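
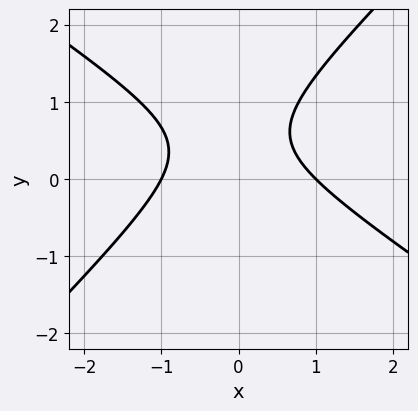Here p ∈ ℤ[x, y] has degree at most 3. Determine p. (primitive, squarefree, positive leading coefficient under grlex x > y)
1. Degree: no degree-1 curve has this shape, so deg p = 2.
2. From the visible intercepts: among the integer gridlines, it crosses the x-axis at x ∈ {-1, 1}; it misses every integer gridline on the y-axis.
3. These observations pin down the coefficients.

2*x^2 + x*y - 3*y^2 + 3*y - 2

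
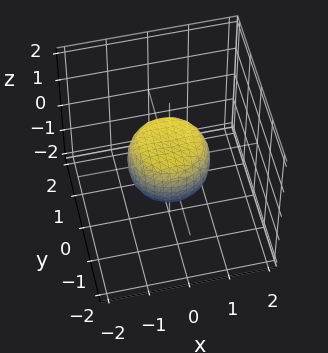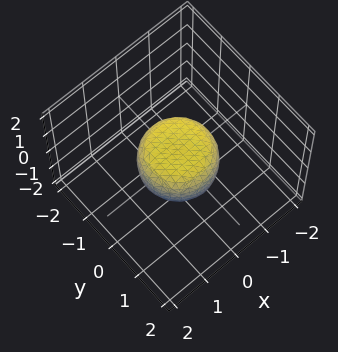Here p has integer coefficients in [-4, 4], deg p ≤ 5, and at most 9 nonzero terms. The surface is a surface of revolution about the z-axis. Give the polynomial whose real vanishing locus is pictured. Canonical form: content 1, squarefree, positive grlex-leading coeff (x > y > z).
First, deg p = 4. No degree-3 surface has this shape.
Then, symmetry: every cross-section ⟂ z is a circle, so x, y appear only via x² + y².
Next, observable constraints: a circular section at z = 0 has radius exactly 1; among the integer gridlines, it crosses the y-axis at y ∈ {-1, 1}.
Finally, matching integer coefficients to the picture gives p. Check: (-1, 0, 0) on the x-axis lies on the surface, and p(-1, 0, 0) = 0. ✓

2*x^4 + 4*x^2*y^2 + 2*y^4 - x^2 - y^2 + 2*z^2 - 1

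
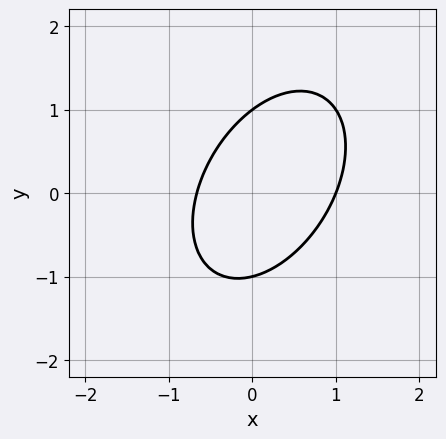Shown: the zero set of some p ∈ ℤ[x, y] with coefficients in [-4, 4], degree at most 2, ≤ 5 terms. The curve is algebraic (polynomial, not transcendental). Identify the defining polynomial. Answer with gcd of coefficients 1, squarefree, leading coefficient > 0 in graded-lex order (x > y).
First, degree: a generic line meets the curve in up to 2 points, so deg p = 2.
Then, against the integer gridlines: it crosses the x-axis at the gridline x = 1; among the integer gridlines, it crosses the y-axis at y ∈ {-1, 1}.
Finally, solving for integer coefficients yields p as stated.

3*x^2 - 2*x*y + 2*y^2 - x - 2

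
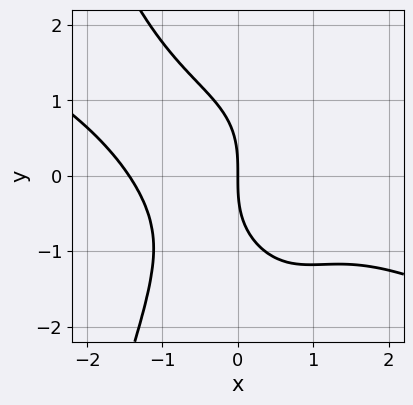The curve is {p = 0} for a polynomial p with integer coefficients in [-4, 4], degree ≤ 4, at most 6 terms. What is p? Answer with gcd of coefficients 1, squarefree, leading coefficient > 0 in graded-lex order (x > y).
x^4 + 2*x^3*y + y^3 + 3*x

First, degree: the shape is more complex than any degree-3 curve, so deg p = 4.
Then, checking where it meets the axes: one y-axis crossing is at y = 0; one x-axis crossing is at x = 0.
Finally, matching integer coefficients to the picture gives p.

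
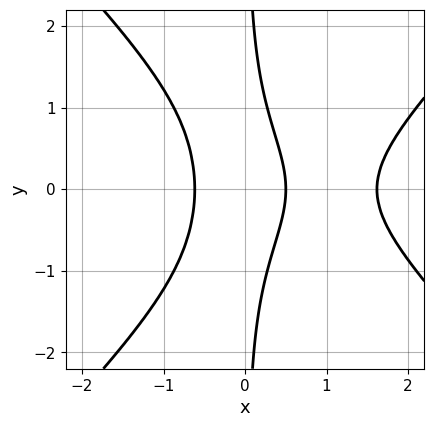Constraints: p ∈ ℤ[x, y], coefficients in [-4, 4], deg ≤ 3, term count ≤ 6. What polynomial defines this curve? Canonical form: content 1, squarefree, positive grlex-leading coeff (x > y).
2*x^3 - 2*x*y^2 - 3*x^2 - x + 1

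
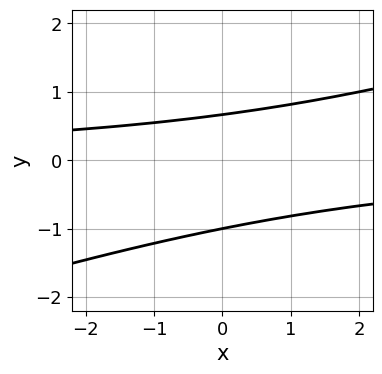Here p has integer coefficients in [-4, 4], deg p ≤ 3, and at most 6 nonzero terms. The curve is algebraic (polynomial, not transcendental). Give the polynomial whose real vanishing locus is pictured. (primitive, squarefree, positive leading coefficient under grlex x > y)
x*y - 3*y^2 - y + 2

The degree is 2 — no degree-1 curve has this shape.
Checking where it meets the axes: it misses every integer gridline on the x-axis; one y-axis crossing is at y = -1.
Assembling these constraints gives the stated polynomial.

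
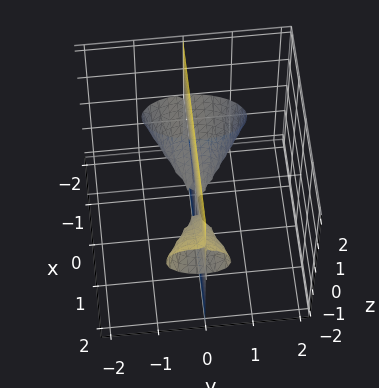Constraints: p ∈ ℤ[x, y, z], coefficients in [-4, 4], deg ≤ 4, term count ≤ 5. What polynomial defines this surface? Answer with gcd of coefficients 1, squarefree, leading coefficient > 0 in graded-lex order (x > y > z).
2*x*y*z - 2*y^3 - y^2*z - 3*y*z^2 - y*z

deg p = 3. No degree-2 surface has this shape.
Against the integer gridlines: it crosses the y-axis at the gridline y = 0; the visible x-axis segment lies entirely on the surface; every point of the z-axis in the box is on the surface.
Assembling these constraints gives the stated polynomial.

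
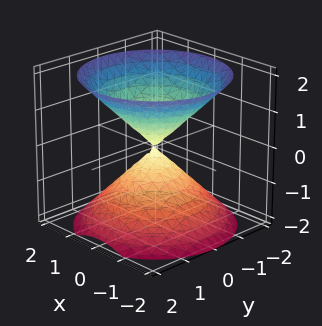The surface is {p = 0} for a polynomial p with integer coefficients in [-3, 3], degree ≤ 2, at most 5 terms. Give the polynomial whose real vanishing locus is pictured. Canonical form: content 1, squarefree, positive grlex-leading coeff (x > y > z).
1. The picture has 2 separate pieces. They look like related sheets of one shape, so recover p as a whole.
2. The degree is 2 — two nappes meeting at a single point; a quadric.
3. Symmetries: the z ↦ −z reflection is a symmetry, so z appears only in even powers; the z-axis is an axis of rotation, so x and y enter only as x² + y².
4. From the visible intercepts: a circular section at z = -1 has radius exactly 1; it meets the x-axis at x = 0 (among the integer gridlines); it meets the z-axis at z = 0 (among the integer gridlines); it crosses the y-axis at the gridline y = 0.
5. These observations pin down the coefficients.

x^2 + y^2 - z^2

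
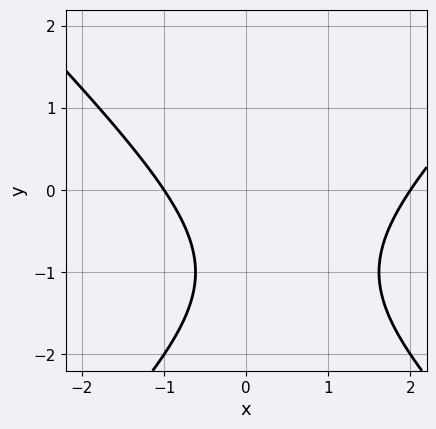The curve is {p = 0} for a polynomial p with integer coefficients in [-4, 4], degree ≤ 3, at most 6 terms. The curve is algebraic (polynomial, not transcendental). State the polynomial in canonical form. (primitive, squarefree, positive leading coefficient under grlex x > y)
(a) deg p = 2. The shape is more complex than any degree-1 curve.
(b) Against the integer gridlines: the x-axis gridline crossings are at x ∈ {-1, 2}; no y-intercept at any integer in the box.
(c) Solving for integer coefficients yields p as stated.

x^2 - y^2 - x - 2*y - 2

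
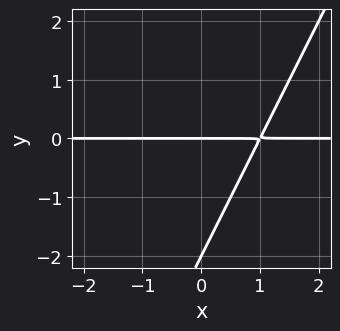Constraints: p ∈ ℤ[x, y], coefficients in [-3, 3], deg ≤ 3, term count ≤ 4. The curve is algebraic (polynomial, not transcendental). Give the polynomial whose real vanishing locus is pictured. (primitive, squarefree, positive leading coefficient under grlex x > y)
First, deg p = 2.
Then, against the integer gridlines: the visible x-axis segment lies entirely on the curve; among the integer gridlines, it crosses the y-axis at y ∈ {-2, 0}.
Finally, solving for integer coefficients yields p as stated.

2*x*y - y^2 - 2*y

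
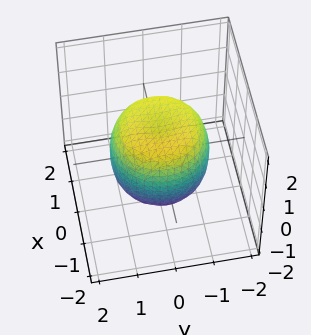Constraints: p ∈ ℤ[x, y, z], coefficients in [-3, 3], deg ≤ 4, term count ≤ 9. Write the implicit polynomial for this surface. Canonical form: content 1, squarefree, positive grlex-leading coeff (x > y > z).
First, deg p = 4.
Next, symmetries: rotational symmetry about the z-axis ⇒ p depends on x, y only through x² + y².
Then, against the integer gridlines: a circular section at z = 0 has radius between 1 and 2; the z-axis gridline crossings are at z ∈ {-1, 1}.
Finally, putting this together gives p.

x^4 + 2*x^2*y^2 + y^4 - x^2 - y^2 + z^2 - 1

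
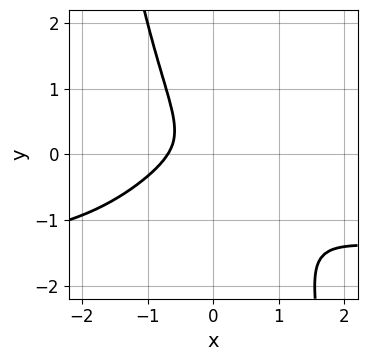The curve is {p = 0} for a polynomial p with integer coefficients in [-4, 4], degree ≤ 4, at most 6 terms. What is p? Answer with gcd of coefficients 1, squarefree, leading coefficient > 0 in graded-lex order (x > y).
2*x^3*y + 3*x^3 + 3*x*y + 3*y^2 + 1

deg p = 4.
From the visible intercepts: no y-intercept at any integer in the box.
Fitting integer coefficients to these (and the overall shape) gives p.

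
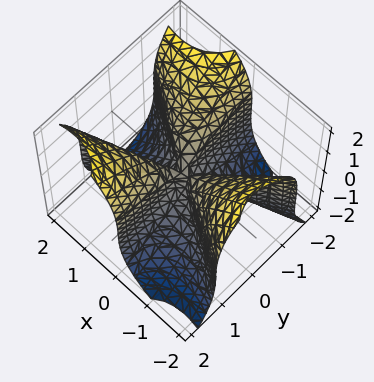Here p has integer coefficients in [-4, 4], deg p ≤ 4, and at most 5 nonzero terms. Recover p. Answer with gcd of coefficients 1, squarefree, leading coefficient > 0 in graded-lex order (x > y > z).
x^3 - 3*x*y^2 + z^3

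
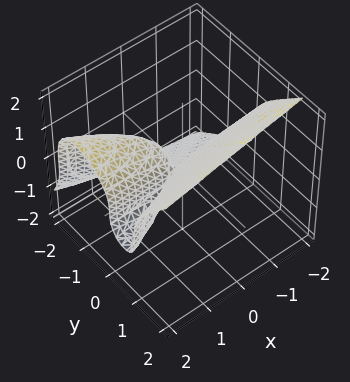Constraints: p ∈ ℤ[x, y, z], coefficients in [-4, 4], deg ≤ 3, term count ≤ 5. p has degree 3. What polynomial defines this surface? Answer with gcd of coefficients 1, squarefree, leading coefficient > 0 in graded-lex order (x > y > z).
deg p = 3. The shape is more complex than any degree-2 surface.
From the visible intercepts: the visible x-axis segment lies entirely on the surface; it crosses the y-axis at the gridline y = 0.
Putting this together gives p.

3*y^3 - 3*z^3 - 3*x*y + 3*y^2 + y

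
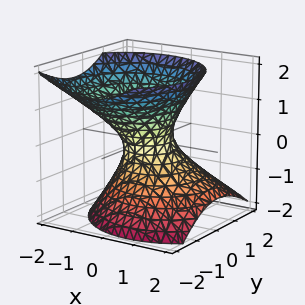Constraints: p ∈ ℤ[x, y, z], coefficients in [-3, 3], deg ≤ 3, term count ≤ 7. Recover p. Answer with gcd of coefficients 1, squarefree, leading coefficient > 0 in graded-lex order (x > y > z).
(a) Degree: no degree-1 surface has this shape, so deg p = 2.
(b) From the axis intercepts and sections: the surface avoids every integer z-axis point in the box.
(c) Fitting integer coefficients to these (and the overall shape) gives p.

2*x^2 + x*z + 2*y^2 + y*z - 2*z^2 - 1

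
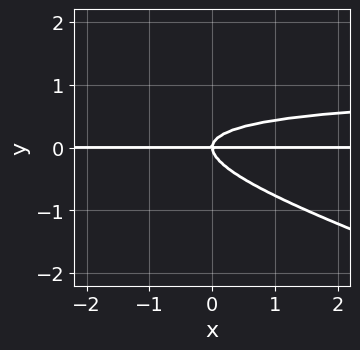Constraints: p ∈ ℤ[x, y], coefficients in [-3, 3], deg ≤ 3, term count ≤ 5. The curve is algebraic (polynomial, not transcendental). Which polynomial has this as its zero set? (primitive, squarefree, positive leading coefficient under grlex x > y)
First, the degree is 3 — the shape is more complex than any degree-2 curve.
Next, from the visible intercepts: the visible x-axis segment lies entirely on the curve; it meets the y-axis at y = 0 (among the integer gridlines).
Finally, fitting integer coefficients to these (and the overall shape) gives p.

x*y^2 + 3*y^3 - x*y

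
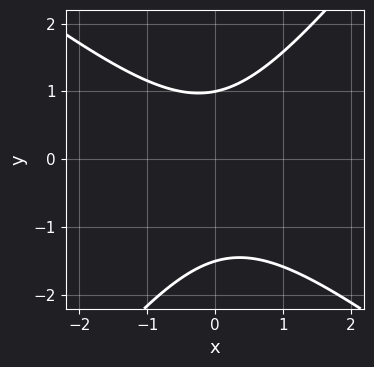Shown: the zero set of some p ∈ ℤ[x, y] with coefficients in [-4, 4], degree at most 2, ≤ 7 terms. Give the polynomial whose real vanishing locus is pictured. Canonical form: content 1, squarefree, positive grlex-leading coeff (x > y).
2*x^2 + x*y - 2*y^2 - y + 3

First, deg p = 2.
Next, observable constraints: the curve avoids every integer x-axis point in the box; it meets the y-axis at y = 1 (among the integer gridlines).
Finally, matching integer coefficients to the picture gives p.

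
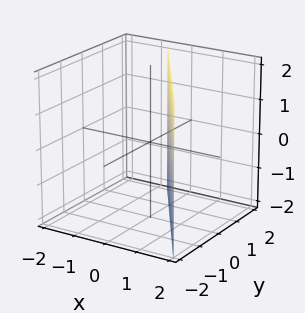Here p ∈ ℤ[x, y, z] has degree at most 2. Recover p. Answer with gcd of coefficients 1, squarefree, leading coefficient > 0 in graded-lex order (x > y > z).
1. deg p = 1.
2. Reading off the gridlines: it crosses the y-axis at the gridline y = 1; it misses every integer gridline on the z-axis.
3. Assembling these constraints gives the stated polynomial.

3*x + 2*y - 2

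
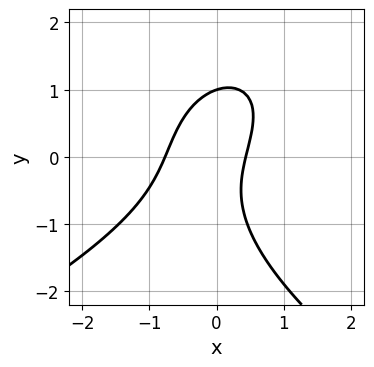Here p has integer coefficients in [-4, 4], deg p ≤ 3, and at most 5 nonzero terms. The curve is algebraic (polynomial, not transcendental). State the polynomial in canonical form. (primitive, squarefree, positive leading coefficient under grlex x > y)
y^3 + 3*x^2 - 2*x*y + x - 1

First, degree: the shape is more complex than any degree-2 curve, so deg p = 3.
Next, from the visible intercepts: one y-axis crossing is at y = 1.
Finally, matching integer coefficients to the picture gives p.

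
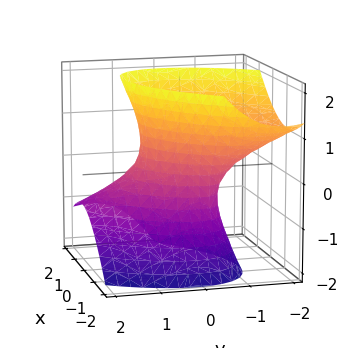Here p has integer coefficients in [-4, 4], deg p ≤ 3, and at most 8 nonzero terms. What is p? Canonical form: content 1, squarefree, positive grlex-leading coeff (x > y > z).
(a) deg p = 2. The shape is more complex than any degree-1 surface.
(b) From the axis intercepts and sections: no z-intercept at any integer in the box.
(c) These observations pin down the coefficients.

3*x^2 - 3*x*y + 3*y^2 + 3*y*z - 2*z^2 - 2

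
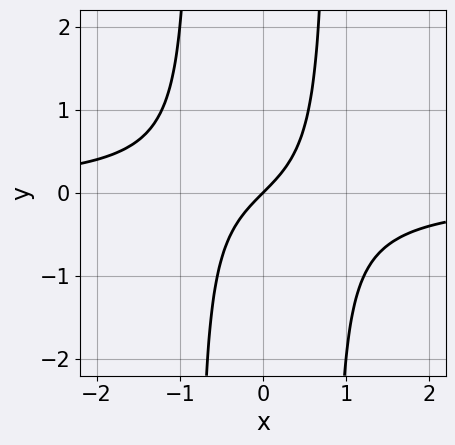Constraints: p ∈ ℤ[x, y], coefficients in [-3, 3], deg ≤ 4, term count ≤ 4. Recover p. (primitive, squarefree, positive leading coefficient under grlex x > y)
3*x^2*y + 2*x - 2*y

Degree: the shape is more complex than any degree-2 curve, so deg p = 3.
Observable constraints: one y-axis crossing is at y = 0; it crosses the x-axis at the gridline x = 0.
Matching integer coefficients to the picture gives p.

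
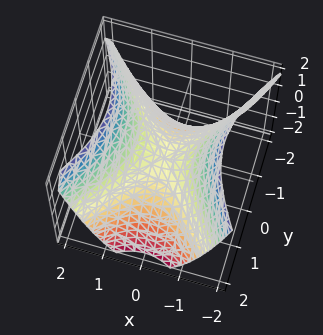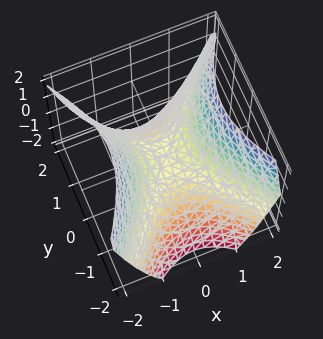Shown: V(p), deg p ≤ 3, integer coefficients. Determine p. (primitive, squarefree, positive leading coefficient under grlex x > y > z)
(a) Degree: a saddle surface; a quadric, so deg p = 2.
(b) Symmetries: mirror symmetry x ↦ −x ⇒ only even powers of x; it's symmetric under y → −y, forcing even powers of y.
(c) Against the integer gridlines: it meets the y-axis at y = 0 (among the integer gridlines); one x-axis crossing is at x = 0; it meets the z-axis at z = 0 (among the integer gridlines).
(d) Matching integer coefficients to the picture gives p.

3*x^2 - 2*y^2 - 3*z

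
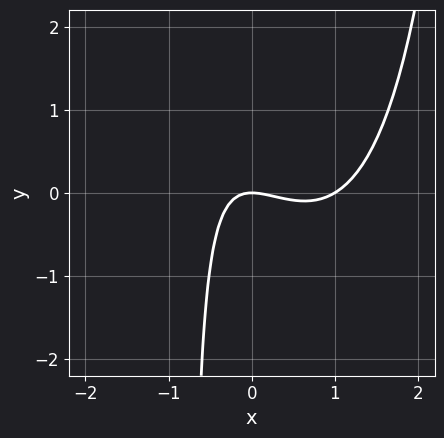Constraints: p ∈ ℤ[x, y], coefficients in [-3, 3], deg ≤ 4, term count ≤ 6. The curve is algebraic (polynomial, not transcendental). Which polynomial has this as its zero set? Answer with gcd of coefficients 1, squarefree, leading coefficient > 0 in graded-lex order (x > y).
(a) Degree: no degree-2 curve has this shape, so deg p = 3.
(b) Observable constraints: it meets the y-axis at y = 0 (among the integer gridlines); among the integer gridlines, it crosses the x-axis at x ∈ {0, 1}.
(c) Solving for integer coefficients yields p as stated.

3*x^3 + x^2*y - 3*x^2 - 3*x*y - 3*y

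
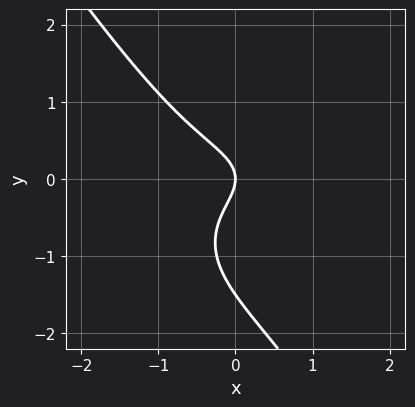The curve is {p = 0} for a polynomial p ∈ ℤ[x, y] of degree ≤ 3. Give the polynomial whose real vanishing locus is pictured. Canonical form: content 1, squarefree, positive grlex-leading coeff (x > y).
2*x^3 + 2*x*y^2 + 2*y^3 + 3*y^2 + 2*x

(a) The degree is 3 — the shape is more complex than any degree-2 curve.
(b) Reading off the gridlines: it meets the x-axis at x = 0 (among the integer gridlines); one y-axis crossing is at y = 0.
(c) Matching integer coefficients to the picture gives p.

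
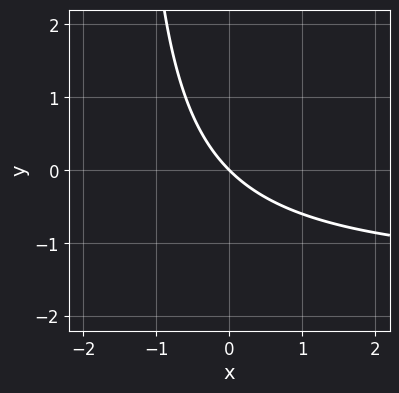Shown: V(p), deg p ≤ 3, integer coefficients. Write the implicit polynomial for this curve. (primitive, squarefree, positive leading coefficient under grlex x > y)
2*x*y + 3*x + 3*y

(a) Degree: no degree-1 curve has this shape, so deg p = 2.
(b) Observable constraints: it crosses the x-axis at the gridline x = 0; it crosses the y-axis at the gridline y = 0.
(c) Together with the visible shape, these determine p as stated.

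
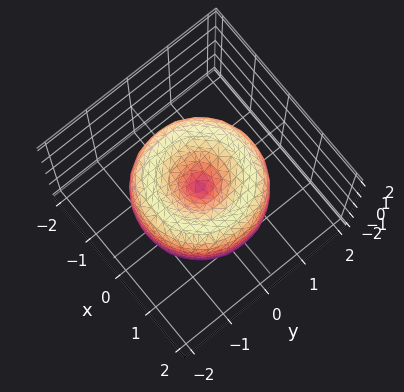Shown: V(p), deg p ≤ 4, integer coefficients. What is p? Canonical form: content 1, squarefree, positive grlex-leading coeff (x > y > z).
1. deg p = 4. No degree-3 surface has this shape.
2. By symmetry, every cross-section ⟂ z is a circle, so x, y appear only via x² + y².
3. Observable constraints: it crosses the z-axis at the gridline z = 0; a circular section at z = 0 has radius between 1 and 2; it meets the x-axis at x = 0 (among the integer gridlines).
4. Together with the visible shape, these determine p as stated.

x^4 + 2*x^2*y^2 + y^4 - 2*x^2 - 2*y^2 + z^2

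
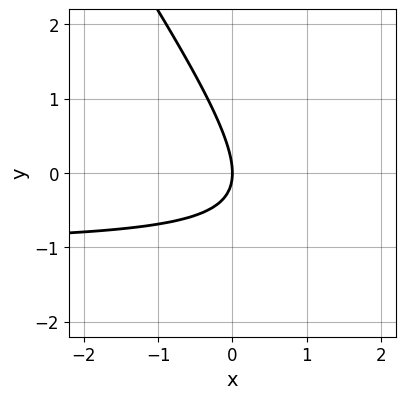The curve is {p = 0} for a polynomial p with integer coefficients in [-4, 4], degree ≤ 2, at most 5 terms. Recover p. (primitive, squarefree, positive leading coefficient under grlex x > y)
3*x*y + 2*y^2 + 3*x

deg p = 2. The shape is more complex than any degree-1 curve.
Reading off the gridlines: one x-axis crossing is at x = 0; one y-axis crossing is at y = 0.
These observations pin down the coefficients.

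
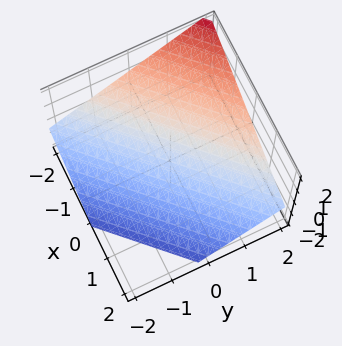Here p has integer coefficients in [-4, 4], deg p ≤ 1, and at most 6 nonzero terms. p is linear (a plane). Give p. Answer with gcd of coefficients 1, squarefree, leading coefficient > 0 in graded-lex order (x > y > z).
2*x - 2*y + 3*z + 2

First, degree: the surface is flat (a plane), so deg p = 1.
Next, from the axis intercepts and sections: it meets the x-axis at x = -1 (among the integer gridlines); it crosses the y-axis at the gridline y = 1.
Finally, together with the visible shape, these determine p as stated.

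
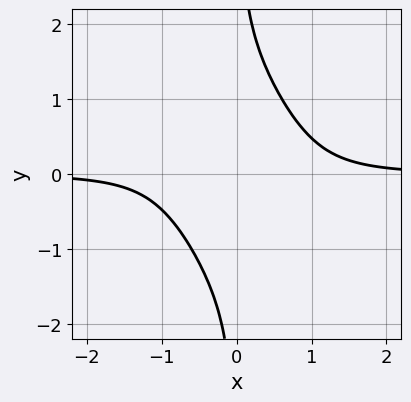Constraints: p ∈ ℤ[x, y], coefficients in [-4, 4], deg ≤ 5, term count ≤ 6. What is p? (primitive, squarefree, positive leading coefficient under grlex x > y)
3*x^3*y + 2*x^2*y^2 + x*y^3 - 2

1. Degree: a generic line meets the curve in up to 4 points, so deg p = 4.
2. Against the integer gridlines: the curve avoids every integer y-axis point in the box; the curve avoids every integer x-axis point in the box.
3. Fitting integer coefficients to these (and the overall shape) gives p.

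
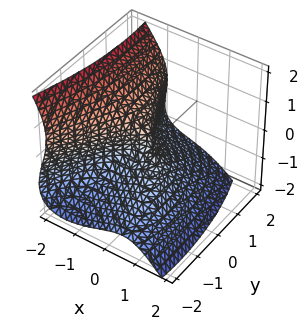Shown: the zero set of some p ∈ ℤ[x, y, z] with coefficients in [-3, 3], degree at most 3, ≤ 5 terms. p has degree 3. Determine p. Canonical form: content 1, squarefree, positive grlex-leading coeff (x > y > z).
3*x^3 - 2*x^2*z + 3*z^3 + 3*x*y + 2*y^2

First, deg p = 3. No degree-2 surface has this shape.
Next, observable constraints: one x-axis crossing is at x = 0; it crosses the z-axis at the gridline z = 0; one y-axis crossing is at y = 0.
Finally, the integer polynomial consistent with all of this is the stated p.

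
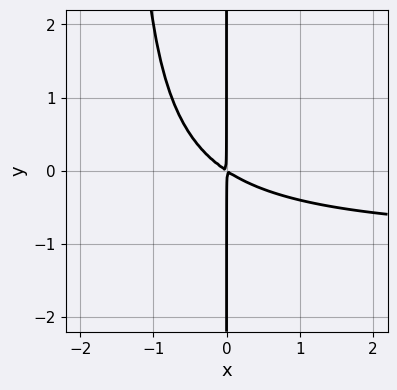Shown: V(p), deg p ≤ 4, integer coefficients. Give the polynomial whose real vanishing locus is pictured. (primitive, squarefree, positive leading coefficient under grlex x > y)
(a) The degree is 3 — the shape is more complex than any degree-2 curve.
(b) Observable constraints: every point of the y-axis in the box is on the curve.
(c) Fitting integer coefficients to these (and the overall shape) gives p.

2*x^2*y + 2*x^2 + 3*x*y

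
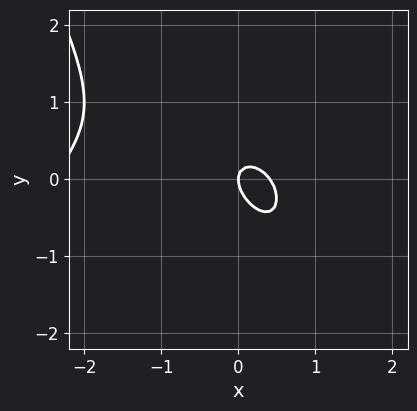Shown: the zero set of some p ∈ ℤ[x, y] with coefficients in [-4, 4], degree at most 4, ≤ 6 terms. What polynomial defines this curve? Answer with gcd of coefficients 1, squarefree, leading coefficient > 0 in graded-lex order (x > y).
x^3 + 2*x^2 + 2*x*y + 2*y^2 - x

1. Degree: the shape is more complex than any degree-2 curve, so deg p = 3.
2. Observable constraints: one y-axis crossing is at y = 0; it crosses the x-axis at the gridline x = 0.
3. Fitting integer coefficients to these (and the overall shape) gives p.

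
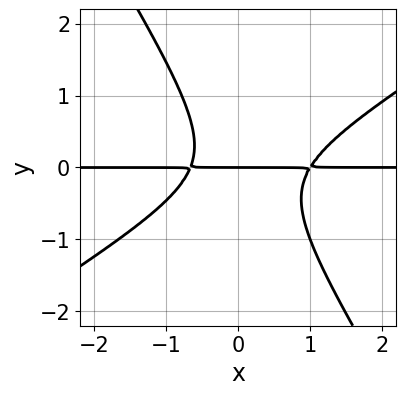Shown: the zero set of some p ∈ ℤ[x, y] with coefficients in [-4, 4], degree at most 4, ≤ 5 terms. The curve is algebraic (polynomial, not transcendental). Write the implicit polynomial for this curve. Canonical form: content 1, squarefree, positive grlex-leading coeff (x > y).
First, deg p = 3.
Then, from the visible intercepts: one y-axis crossing is at y = 0; every point of the x-axis in the box is on the curve.
Finally, the integer polynomial consistent with all of this is the stated p.

3*x^2*y - 3*x*y^2 - 3*y^3 - x*y - 2*y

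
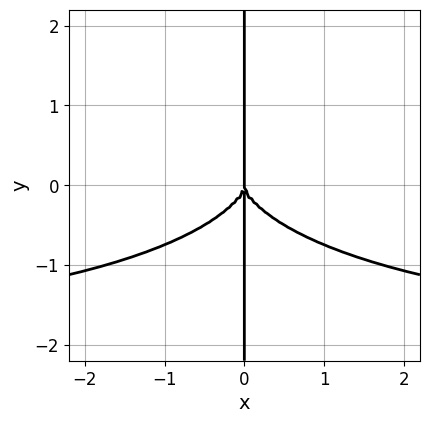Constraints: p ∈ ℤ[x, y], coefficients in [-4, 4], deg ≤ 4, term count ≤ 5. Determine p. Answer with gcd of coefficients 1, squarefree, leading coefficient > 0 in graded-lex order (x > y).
(a) deg p = 4. No degree-3 curve has this shape.
(b) Against the integer gridlines: the visible y-axis segment lies entirely on the curve; it crosses the x-axis at the gridline x = 0.
(c) Putting this together gives p.

x^3*y + 3*x*y^3 + 2*x^3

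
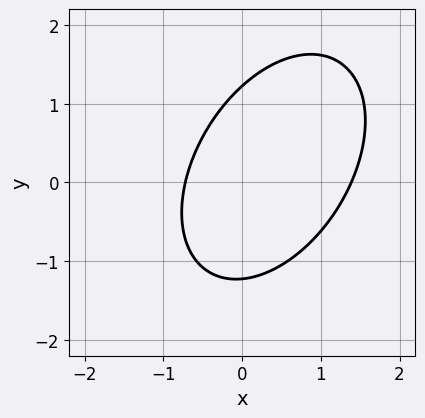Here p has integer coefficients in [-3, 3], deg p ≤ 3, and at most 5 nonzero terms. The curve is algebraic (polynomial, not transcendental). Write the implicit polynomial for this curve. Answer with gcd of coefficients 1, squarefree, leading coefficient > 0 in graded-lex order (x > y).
3*x^2 - 2*x*y + 2*y^2 - 2*x - 3

(a) The degree is 2 — the shape is more complex than any degree-1 curve.
(b) Solving for integer coefficients yields p as stated.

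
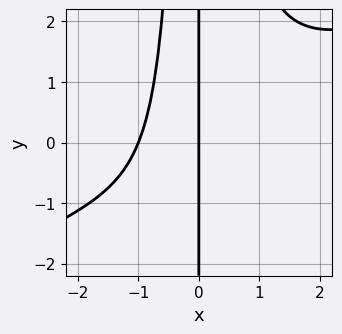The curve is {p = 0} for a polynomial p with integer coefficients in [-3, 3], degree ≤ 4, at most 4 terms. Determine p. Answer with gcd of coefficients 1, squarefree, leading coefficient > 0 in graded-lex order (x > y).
x^4 - 2*x^3*y + 2*x^2 + 3*x

The degree is 4 — the shape is more complex than any degree-3 curve.
Checking where it meets the axes: among the integer gridlines, it crosses the x-axis at x ∈ {-1, 0}; every point of the y-axis in the box is on the curve.
The integer polynomial consistent with all of this is the stated p.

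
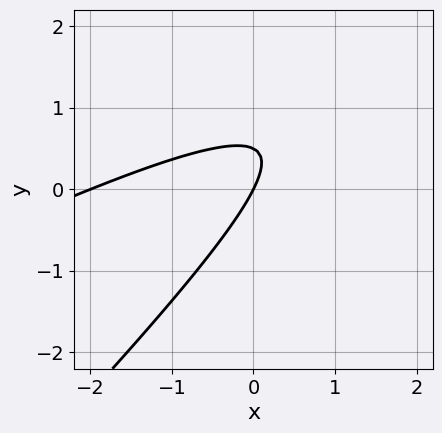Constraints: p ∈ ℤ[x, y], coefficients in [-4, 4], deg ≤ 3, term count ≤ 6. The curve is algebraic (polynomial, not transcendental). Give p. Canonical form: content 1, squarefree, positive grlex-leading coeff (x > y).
x^2 - 3*x*y + 2*y^2 + 2*x - y

First, degree: the shape is more complex than any degree-1 curve, so deg p = 2.
Next, from the axis intercepts and sections: it meets the y-axis at y = 0 (among the integer gridlines); the x-axis gridline crossings are at x ∈ {-2, 0}.
Finally, solving for integer coefficients yields p as stated.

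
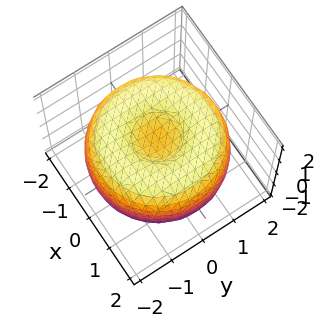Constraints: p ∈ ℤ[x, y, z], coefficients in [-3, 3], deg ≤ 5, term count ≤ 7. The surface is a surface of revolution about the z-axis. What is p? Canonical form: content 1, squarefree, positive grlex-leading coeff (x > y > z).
x^4 + 2*x^2*y^2 + y^4 - 3*x^2 - 3*y^2 + 3*z^2 - 2

1. The degree is 4 — the shape is more complex than any degree-3 surface.
2. By symmetry, every cross-section ⟂ z is a circle, so x, y appear only via x² + y².
3. Checking where it meets the axes: a circular section at z = 1 has radius between 0 and 1.
4. Together with the visible shape, these determine p as stated.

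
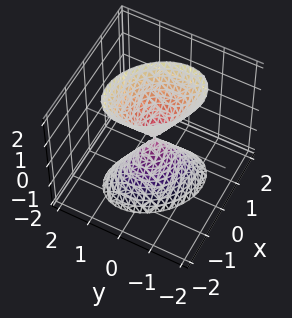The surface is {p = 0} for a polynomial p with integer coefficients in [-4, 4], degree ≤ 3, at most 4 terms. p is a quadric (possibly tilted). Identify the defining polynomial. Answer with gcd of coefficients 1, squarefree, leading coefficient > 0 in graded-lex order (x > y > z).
1. I count 2 distinct pieces.
2. The degree is 2 — no degree-1 surface has this shape.
3. Reading off the gridlines: it crosses the y-axis at the gridline y = 0; it crosses the x-axis at the gridline x = 0; it crosses the z-axis at the gridline z = 0.
4. Matching integer coefficients to the picture gives p.

3*x^2 + 2*x*y + 3*y^2 - z^2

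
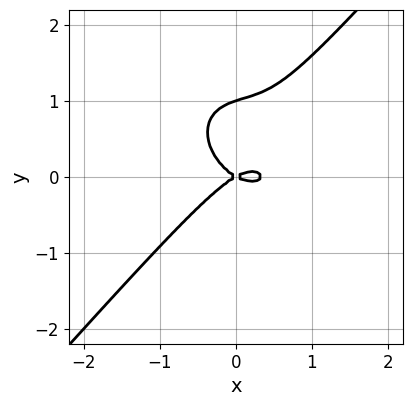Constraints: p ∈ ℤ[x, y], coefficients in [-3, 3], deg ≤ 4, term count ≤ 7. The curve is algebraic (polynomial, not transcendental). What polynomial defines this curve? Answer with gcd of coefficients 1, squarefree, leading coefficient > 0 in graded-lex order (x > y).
3*x^3 + x*y^2 - 3*y^3 - x^2 + 3*y^2

First, deg p = 3.
Then, reading off the gridlines: among the integer gridlines, it crosses the y-axis at y ∈ {0, 1}; it crosses the x-axis at the gridline x = 0.
Finally, together with the visible shape, these determine p as stated.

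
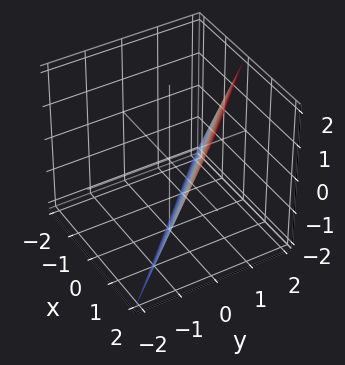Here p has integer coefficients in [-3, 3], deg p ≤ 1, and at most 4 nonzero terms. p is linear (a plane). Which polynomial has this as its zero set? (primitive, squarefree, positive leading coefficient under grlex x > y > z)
2*x + 2*y - z - 2

(a) The degree is 1 — every cross-section is a straight line — this is a plane.
(b) Reading off the gridlines: it meets the x-axis at x = 1 (among the integer gridlines); one z-axis crossing is at z = -2; it meets the y-axis at y = 1 (among the integer gridlines).
(c) Assembling these constraints gives the stated polynomial.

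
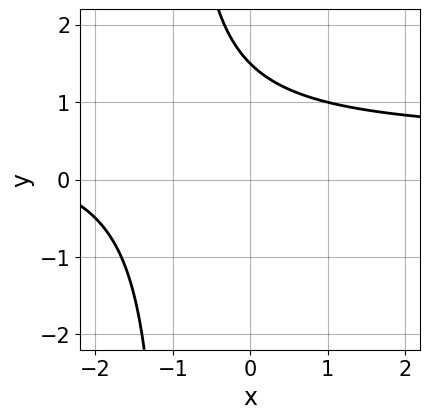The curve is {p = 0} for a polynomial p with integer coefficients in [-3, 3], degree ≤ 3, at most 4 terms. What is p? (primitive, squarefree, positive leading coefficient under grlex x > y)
First, degree: a generic line meets the curve in up to 2 points, so deg p = 2.
Then, observable constraints: no x-intercept at any integer in the box.
Finally, putting this together gives p.

2*x*y - x + 2*y - 3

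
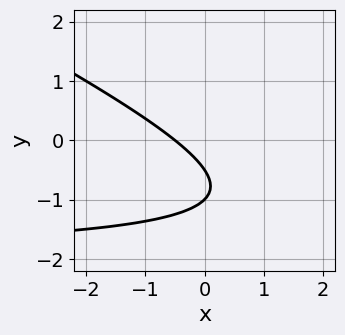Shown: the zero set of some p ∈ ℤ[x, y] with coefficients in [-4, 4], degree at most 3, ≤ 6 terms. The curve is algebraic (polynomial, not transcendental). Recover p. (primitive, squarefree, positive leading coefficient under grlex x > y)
1. deg p = 2. The shape is more complex than any degree-1 curve.
2. Against the integer gridlines: it crosses the y-axis at the gridline y = -1.
3. Together with the visible shape, these determine p as stated.

x*y + 2*y^2 + 2*x + 3*y + 1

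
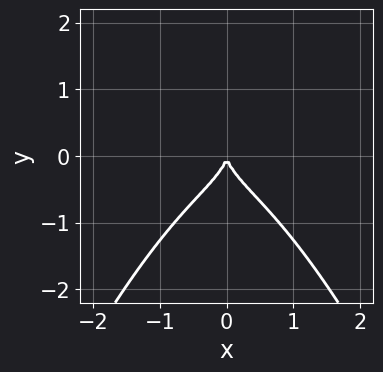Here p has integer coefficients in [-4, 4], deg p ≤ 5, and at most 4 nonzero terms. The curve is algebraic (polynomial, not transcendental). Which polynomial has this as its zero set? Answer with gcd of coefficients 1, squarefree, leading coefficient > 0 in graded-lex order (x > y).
x^4 + y^3 + x^2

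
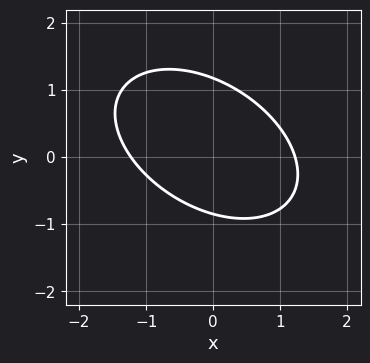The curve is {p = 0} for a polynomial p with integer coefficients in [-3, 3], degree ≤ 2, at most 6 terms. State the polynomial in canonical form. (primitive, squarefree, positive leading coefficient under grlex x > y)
2*x^2 + 2*x*y + 3*y^2 - y - 3

Degree: no degree-1 curve has this shape, so deg p = 2.
Putting this together gives p.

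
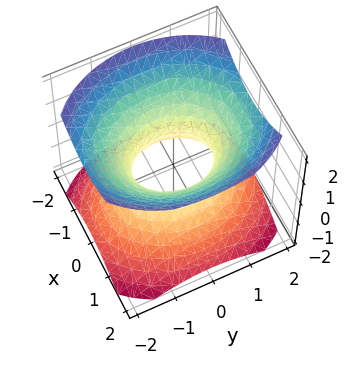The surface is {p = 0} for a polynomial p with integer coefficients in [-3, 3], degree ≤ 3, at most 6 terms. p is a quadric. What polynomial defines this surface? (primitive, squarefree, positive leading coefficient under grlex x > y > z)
3*x^2 + 2*y^2 - 3*z^2 - 2

1. deg p = 2.
2. Symmetries: the x ↦ −x reflection is a symmetry, so x appears only in even powers; it's symmetric under z → −z, forcing even powers of z; the y ↦ −y reflection is a symmetry, so y appears only in even powers.
3. From the visible intercepts: it misses every integer gridline on the z-axis; among the integer gridlines, it crosses the y-axis at y ∈ {-1, 1}.
4. These observations pin down the coefficients.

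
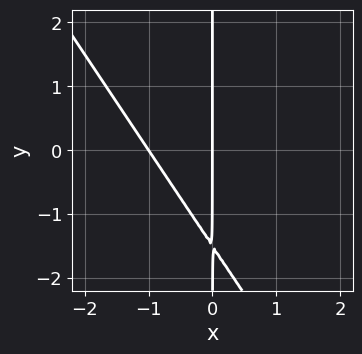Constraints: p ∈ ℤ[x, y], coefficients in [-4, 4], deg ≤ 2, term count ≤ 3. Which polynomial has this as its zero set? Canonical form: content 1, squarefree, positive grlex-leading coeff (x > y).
The degree is 2 — the shape is more complex than any degree-1 curve.
From the visible intercepts: the x-axis gridline crossings are at x ∈ {-1, 0}; the visible y-axis segment lies entirely on the curve.
Matching integer coefficients to the picture gives p.

3*x^2 + 2*x*y + 3*x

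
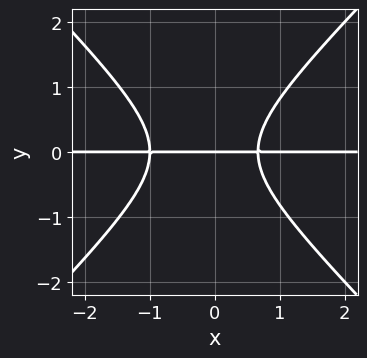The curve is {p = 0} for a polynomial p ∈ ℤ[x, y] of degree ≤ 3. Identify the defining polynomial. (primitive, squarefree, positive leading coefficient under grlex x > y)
(a) deg p = 3.
(b) Checking where it meets the axes: one y-axis crossing is at y = 0; the visible x-axis segment lies entirely on the curve.
(c) Solving for integer coefficients yields p as stated.

3*x^2*y - 3*y^3 + x*y - 2*y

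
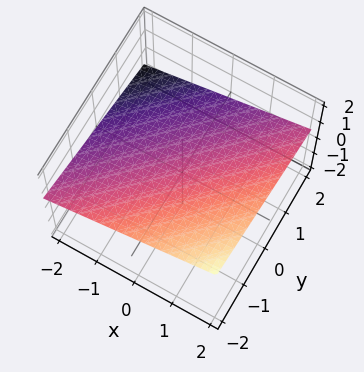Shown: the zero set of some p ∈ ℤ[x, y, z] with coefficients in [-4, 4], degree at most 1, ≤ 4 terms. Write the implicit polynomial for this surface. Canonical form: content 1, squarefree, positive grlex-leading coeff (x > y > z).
x - y - 3*z + 2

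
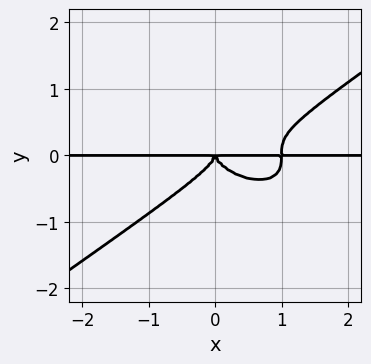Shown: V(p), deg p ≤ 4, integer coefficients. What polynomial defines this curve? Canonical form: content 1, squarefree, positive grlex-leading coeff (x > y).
x^3*y - 3*y^4 - x^2*y

1. deg p = 4. No degree-3 curve has this shape.
2. Checking where it meets the axes: the visible x-axis segment lies entirely on the curve.
3. These observations pin down the coefficients.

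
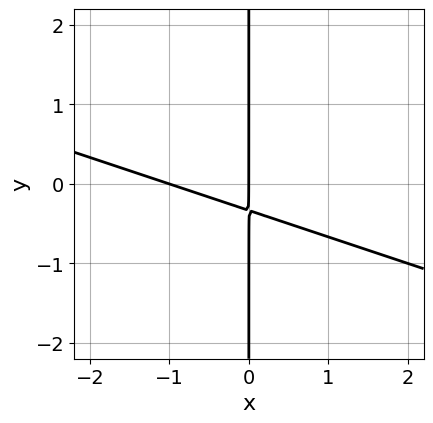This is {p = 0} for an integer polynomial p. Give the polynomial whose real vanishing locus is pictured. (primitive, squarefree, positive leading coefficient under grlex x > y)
First, deg p = 2. A generic line meets the curve in up to 2 points.
Then, against the integer gridlines: every point of the y-axis in the box is on the curve; among the integer gridlines, it crosses the x-axis at x ∈ {-1, 0}.
Finally, the integer polynomial consistent with all of this is the stated p.

x^2 + 3*x*y + x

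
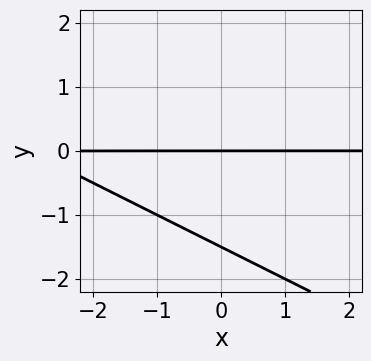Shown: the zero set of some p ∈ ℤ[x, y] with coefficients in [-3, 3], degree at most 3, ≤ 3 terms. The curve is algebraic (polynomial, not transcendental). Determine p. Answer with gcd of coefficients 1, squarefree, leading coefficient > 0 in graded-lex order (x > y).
(a) The degree is 2 — the shape is more complex than any degree-1 curve.
(b) Reading off the gridlines: one y-axis crossing is at y = 0; every point of the x-axis in the box is on the curve.
(c) Assembling these constraints gives the stated polynomial.

x*y + 2*y^2 + 3*y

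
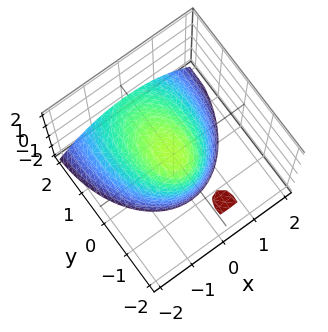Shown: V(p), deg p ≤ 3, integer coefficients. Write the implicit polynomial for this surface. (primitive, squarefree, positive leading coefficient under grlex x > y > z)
1. The degree is 2 — a generic line meets the surface in up to 2 points.
2. Observable constraints: it crosses the z-axis at the gridline z = 0; it meets the x-axis at x = 0 (among the integer gridlines); it meets the y-axis at y = 0 (among the integer gridlines).
3. Matching integer coefficients to the picture gives p.

2*x^2 + y^2 + 2*y*z + 2*z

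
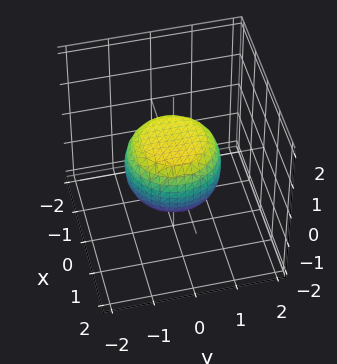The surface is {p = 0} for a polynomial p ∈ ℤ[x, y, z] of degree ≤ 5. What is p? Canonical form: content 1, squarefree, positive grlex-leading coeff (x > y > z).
1. The degree is 4 — the shape is more complex than any degree-3 surface.
2. Symmetries: rotational symmetry about the z-axis ⇒ p depends on x, y only through x² + y².
3. From the visible intercepts: a circular section at z = 0 has radius between 1 and 2.
4. These observations pin down the coefficients.

2*x^4 + 4*x^2*y^2 + 2*y^4 - x^2 - y^2 + 3*z^2 - 2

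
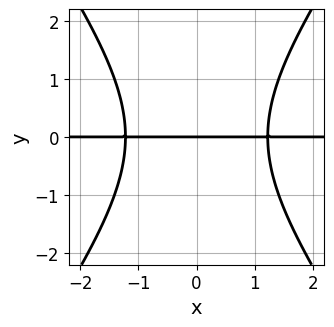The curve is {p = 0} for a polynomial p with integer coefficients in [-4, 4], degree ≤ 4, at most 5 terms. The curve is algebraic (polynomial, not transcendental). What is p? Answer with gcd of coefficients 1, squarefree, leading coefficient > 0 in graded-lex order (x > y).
First, the degree is 3 — no degree-2 curve has this shape.
Next, symmetries: it's symmetric under x → −x, forcing even powers of x.
Next, observable constraints: it meets the y-axis at y = 0 (among the integer gridlines); every point of the x-axis in the box is on the curve.
Finally, the integer polynomial consistent with all of this is the stated p.

2*x^2*y - y^3 - 3*y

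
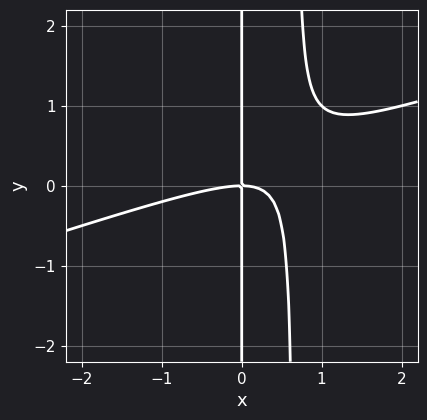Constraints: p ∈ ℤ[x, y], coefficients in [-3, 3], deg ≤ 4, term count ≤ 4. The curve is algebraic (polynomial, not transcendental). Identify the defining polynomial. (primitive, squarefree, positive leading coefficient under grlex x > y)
x^3 - 3*x^2*y + 2*x*y

(a) deg p = 3.
(b) Reading off the gridlines: it meets the x-axis at x = 0 (among the integer gridlines); every point of the y-axis in the box is on the curve.
(c) These observations pin down the coefficients.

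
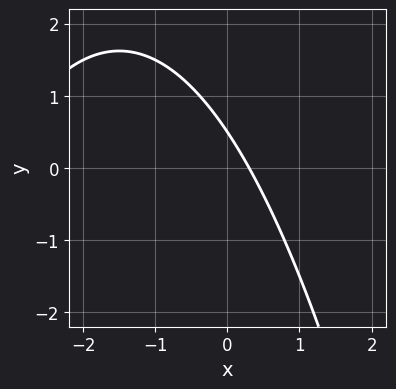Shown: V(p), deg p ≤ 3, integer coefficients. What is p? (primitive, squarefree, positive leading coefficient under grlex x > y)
x^2 + 3*x + 2*y - 1

The degree is 2 — a generic line meets the curve in up to 2 points.
Solving for integer coefficients yields p as stated.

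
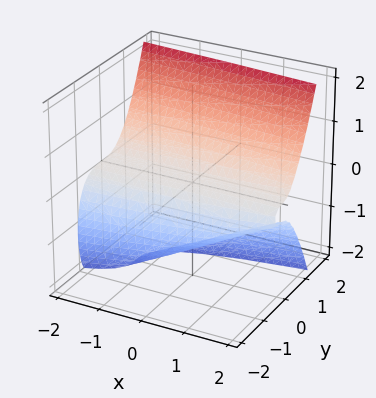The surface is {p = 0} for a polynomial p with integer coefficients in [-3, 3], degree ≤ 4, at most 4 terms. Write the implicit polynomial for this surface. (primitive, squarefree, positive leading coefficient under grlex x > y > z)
3*y^3 + x*z - 2*z^2 - 3*z

(a) The degree is 3 — the shape is more complex than any degree-2 surface.
(b) Observable constraints: it crosses the y-axis at the gridline y = 0; it crosses the z-axis at the gridline z = 0.
(c) Together with the visible shape, these determine p as stated.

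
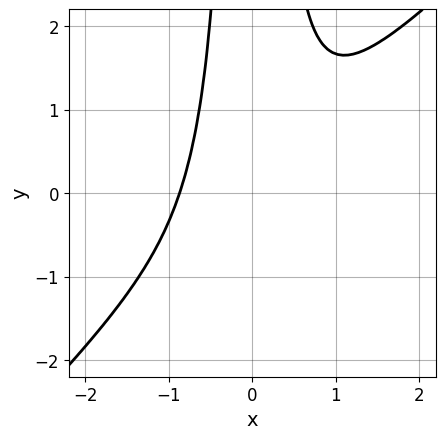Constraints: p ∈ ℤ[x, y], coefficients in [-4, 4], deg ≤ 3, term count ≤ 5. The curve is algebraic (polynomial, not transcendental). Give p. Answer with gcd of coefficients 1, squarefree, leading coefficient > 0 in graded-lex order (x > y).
First, deg p = 3. A generic line meets the curve in up to 3 points.
Then, reading off the gridlines: it misses every integer gridline on the y-axis.
Finally, matching integer coefficients to the picture gives p.

3*x^3 - 3*x^2*y + 2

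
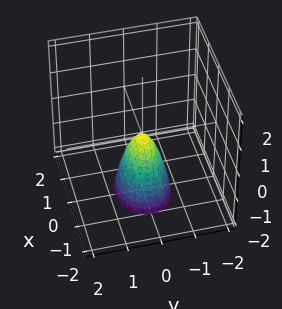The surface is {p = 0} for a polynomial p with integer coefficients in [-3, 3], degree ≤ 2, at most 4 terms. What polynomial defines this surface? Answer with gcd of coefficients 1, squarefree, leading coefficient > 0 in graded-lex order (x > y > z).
2*x^2 + 3*y^2 + z

(a) deg p = 2. A single bowl opening along one axis; a quadric.
(b) Symmetries: mirror symmetry x ↦ −x ⇒ only even powers of x; mirror symmetry y ↦ −y ⇒ only even powers of y.
(c) Against the integer gridlines: it meets the x-axis at x = 0 (among the integer gridlines); it meets the z-axis at z = 0 (among the integer gridlines).
(d) Fitting integer coefficients to these (and the overall shape) gives p.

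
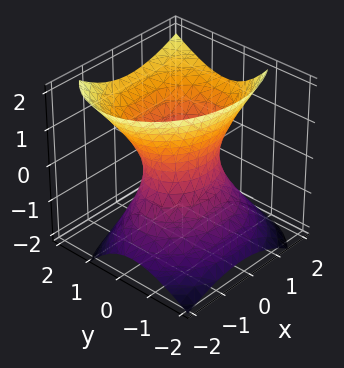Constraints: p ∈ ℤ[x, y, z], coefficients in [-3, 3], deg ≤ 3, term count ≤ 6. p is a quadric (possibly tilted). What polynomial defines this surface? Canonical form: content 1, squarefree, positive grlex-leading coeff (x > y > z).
1. deg p = 2. No degree-1 surface has this shape.
2. Against the integer gridlines: the x-axis gridline crossings are at x ∈ {-1, 1}; the surface avoids every integer z-axis point in the box.
3. Together with the visible shape, these determine p as stated.

2*x^2 - x*z + 3*y^2 - 2*y*z - 2*z^2 - 2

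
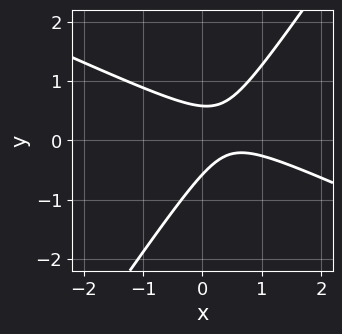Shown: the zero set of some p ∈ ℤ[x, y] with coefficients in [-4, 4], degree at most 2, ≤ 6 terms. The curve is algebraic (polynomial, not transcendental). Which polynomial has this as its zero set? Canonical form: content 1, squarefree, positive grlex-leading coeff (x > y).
2*x^2 + 3*x*y - 3*y^2 - 2*x + 1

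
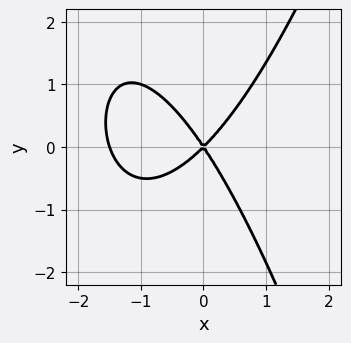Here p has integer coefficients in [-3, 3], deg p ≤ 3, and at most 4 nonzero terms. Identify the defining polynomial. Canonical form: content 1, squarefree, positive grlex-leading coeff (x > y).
2*x^3 + 3*x^2 - x*y - 2*y^2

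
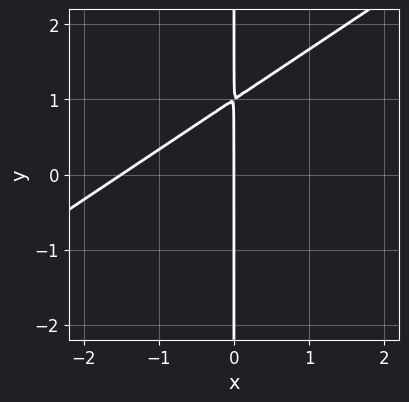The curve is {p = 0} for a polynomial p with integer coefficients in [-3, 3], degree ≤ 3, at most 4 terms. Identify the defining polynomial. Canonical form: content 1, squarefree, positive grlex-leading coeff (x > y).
2*x^2 - 3*x*y + 3*x

(a) deg p = 2.
(b) From the axis intercepts and sections: the visible y-axis segment lies entirely on the curve; it meets the x-axis at x = 0 (among the integer gridlines).
(c) These observations pin down the coefficients.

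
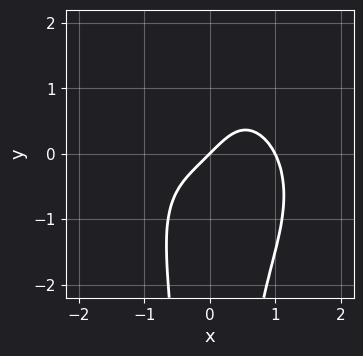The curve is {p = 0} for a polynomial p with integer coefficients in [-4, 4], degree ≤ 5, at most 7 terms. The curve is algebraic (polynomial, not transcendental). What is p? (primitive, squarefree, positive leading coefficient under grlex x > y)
deg p = 4. A generic line meets the curve in up to 4 points.
From the axis intercepts and sections: it crosses the y-axis at the gridline y = 0; the x-axis gridline crossings are at x ∈ {0, 1}.
Putting this together gives p.

2*x^4 + 2*x^2*y^2 + x^2*y - 2*x + 2*y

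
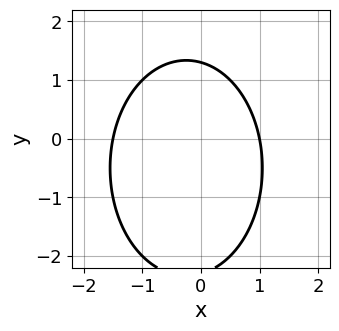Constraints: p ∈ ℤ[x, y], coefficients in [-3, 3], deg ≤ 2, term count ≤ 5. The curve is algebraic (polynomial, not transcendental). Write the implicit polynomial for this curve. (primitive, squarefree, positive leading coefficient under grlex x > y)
2*x^2 + y^2 + x + y - 3

1. deg p = 2. The shape is more complex than any degree-1 curve.
2. Observable constraints: it meets the x-axis at x = 1 (among the integer gridlines).
3. Matching integer coefficients to the picture gives p.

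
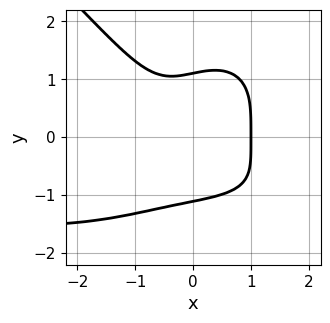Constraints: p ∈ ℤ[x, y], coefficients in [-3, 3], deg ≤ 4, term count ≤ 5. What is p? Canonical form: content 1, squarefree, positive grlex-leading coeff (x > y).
2*x^3*y + 2*y^4 + 3*x^3 - 2*x*y - 3

deg p = 4. The shape is more complex than any degree-3 curve.
Reading off the gridlines: one x-axis crossing is at x = 1.
These observations pin down the coefficients.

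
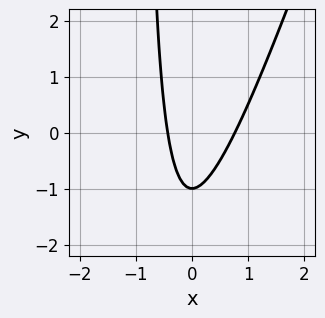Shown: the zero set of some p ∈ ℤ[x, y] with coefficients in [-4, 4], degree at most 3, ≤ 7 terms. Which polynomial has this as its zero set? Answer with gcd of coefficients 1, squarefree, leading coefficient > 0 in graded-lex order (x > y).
3*x^2 - x*y - x - y - 1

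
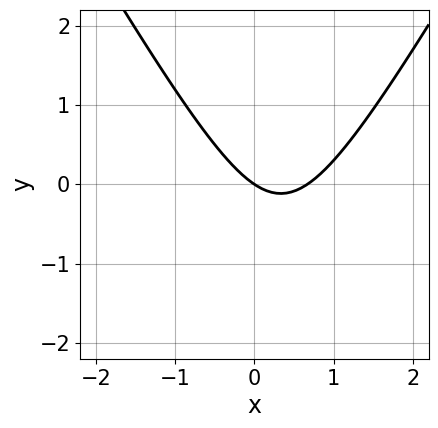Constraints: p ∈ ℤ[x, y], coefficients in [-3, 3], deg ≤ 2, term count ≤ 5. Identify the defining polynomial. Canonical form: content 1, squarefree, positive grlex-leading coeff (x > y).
3*x^2 - y^2 - 2*x - 3*y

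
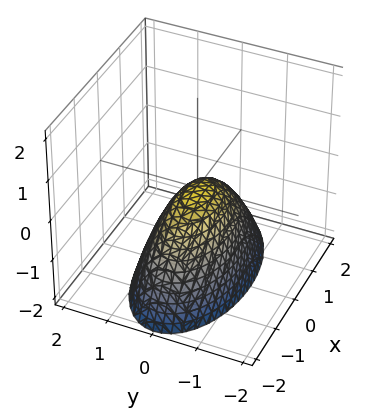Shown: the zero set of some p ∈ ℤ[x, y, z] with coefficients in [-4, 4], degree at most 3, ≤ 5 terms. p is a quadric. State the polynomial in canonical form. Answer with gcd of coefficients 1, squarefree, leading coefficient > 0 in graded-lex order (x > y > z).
x^2 + 3*y^2 + 2*z

(a) Degree: a single bowl opening along one axis; a quadric, so deg p = 2.
(b) Symmetries: it's symmetric under x → −x, forcing even powers of x; the y ↦ −y reflection is a symmetry, so y appears only in even powers.
(c) Checking where it meets the axes: one y-axis crossing is at y = 0; it meets the x-axis at x = 0 (among the integer gridlines); it meets the z-axis at z = 0 (among the integer gridlines).
(d) Assembling these constraints gives the stated polynomial.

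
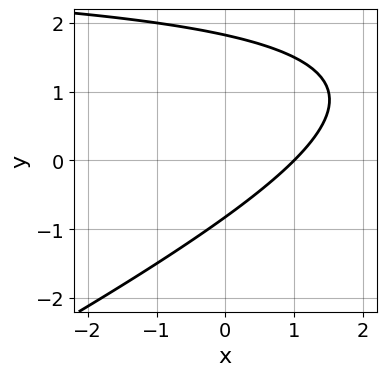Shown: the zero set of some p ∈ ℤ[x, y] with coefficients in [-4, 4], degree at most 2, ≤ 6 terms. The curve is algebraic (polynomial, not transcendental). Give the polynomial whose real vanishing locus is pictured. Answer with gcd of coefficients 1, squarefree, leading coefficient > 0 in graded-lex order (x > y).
x*y - 2*y^2 - 3*x + 2*y + 3

Degree: the shape is more complex than any degree-1 curve, so deg p = 2.
Observable constraints: it meets the x-axis at x = 1 (among the integer gridlines).
Solving for integer coefficients yields p as stated.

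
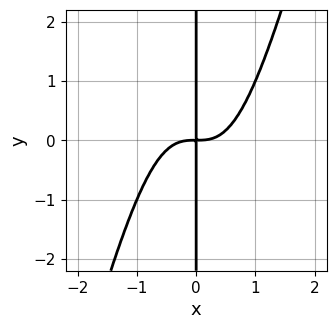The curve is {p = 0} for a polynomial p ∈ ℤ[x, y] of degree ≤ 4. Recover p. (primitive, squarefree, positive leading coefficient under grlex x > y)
(a) The degree is 4 — a generic line meets the curve in up to 4 points.
(b) Checking where it meets the axes: every point of the y-axis in the box is on the curve.
(c) The integer polynomial consistent with all of this is the stated p.

3*x^4 - x^3*y - 2*x*y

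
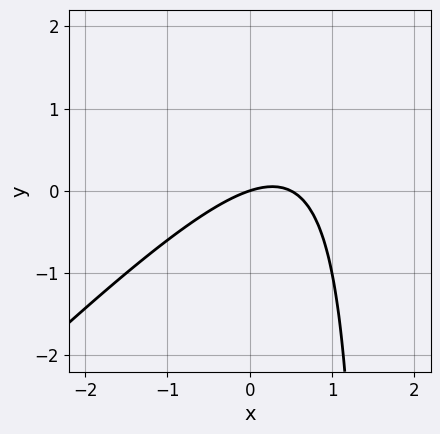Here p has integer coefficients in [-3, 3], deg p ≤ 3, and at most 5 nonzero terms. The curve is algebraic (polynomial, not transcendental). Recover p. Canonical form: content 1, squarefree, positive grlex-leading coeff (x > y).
2*x^2 - 2*x*y - x + 3*y

The degree is 2 — no degree-1 curve has this shape.
Against the integer gridlines: one y-axis crossing is at y = 0; it crosses the x-axis at the gridline x = 0.
Solving for integer coefficients yields p as stated.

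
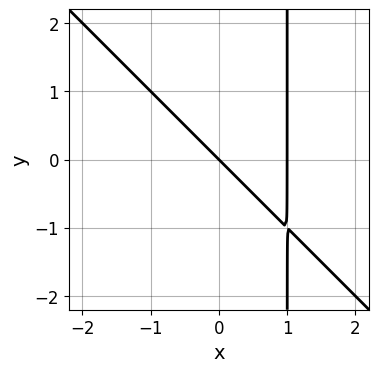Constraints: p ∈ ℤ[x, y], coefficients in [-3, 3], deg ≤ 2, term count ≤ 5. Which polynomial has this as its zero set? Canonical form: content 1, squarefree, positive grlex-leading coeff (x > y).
(a) The degree is 2 — a generic line meets the curve in up to 2 points.
(b) Checking where it meets the axes: among the integer gridlines, it crosses the x-axis at x ∈ {0, 1}; it meets the y-axis at y = 0 (among the integer gridlines).
(c) Assembling these constraints gives the stated polynomial.

x^2 + x*y - x - y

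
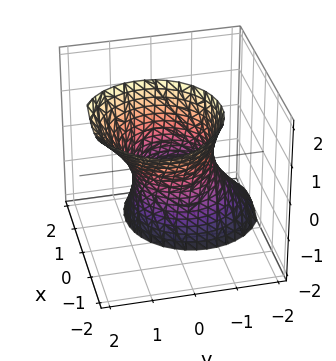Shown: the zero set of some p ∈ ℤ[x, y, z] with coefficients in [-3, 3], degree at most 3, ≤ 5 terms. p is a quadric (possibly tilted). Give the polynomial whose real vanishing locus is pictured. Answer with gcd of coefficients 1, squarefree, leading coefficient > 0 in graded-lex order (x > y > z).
3*x^2 + 3*x*z + 3*y^2 - 2*y*z - 3

First, the degree is 2 — the shape is more complex than any degree-1 surface.
Then, reading off the gridlines: among the integer gridlines, it crosses the y-axis at y ∈ {-1, 1}; it misses every integer gridline on the z-axis; the x-axis gridline crossings are at x ∈ {-1, 1}.
Finally, the integer polynomial consistent with all of this is the stated p.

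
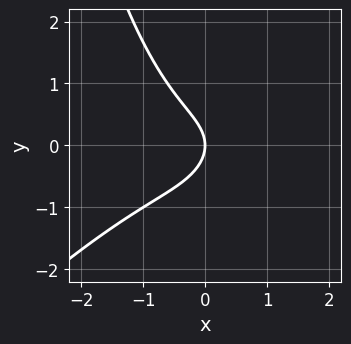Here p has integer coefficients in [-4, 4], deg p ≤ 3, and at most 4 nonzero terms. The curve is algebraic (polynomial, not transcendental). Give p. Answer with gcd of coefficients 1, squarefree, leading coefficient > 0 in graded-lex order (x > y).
First, the degree is 3 — the shape is more complex than any degree-2 curve.
Next, from the visible intercepts: it meets the y-axis at y = 0 (among the integer gridlines); it crosses the x-axis at the gridline x = 0.
Finally, together with the visible shape, these determine p as stated.

2*x^3 - 2*x^2*y + 3*y^2 + 3*x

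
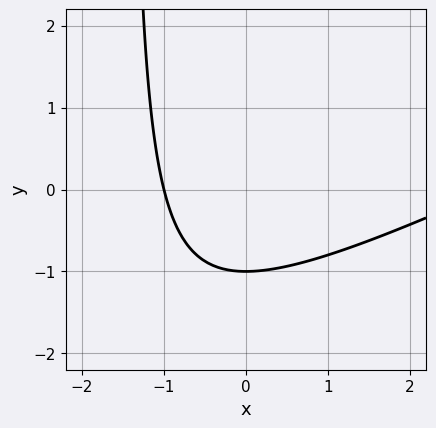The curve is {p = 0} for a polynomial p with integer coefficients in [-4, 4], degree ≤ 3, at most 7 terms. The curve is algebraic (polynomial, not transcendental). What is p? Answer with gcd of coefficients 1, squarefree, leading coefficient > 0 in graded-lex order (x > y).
x^2 - 2*x*y - 2*x - 3*y - 3

The degree is 2 — a generic line meets the curve in up to 2 points.
Observable constraints: it meets the x-axis at x = -1 (among the integer gridlines); it crosses the y-axis at the gridline y = -1.
Matching integer coefficients to the picture gives p.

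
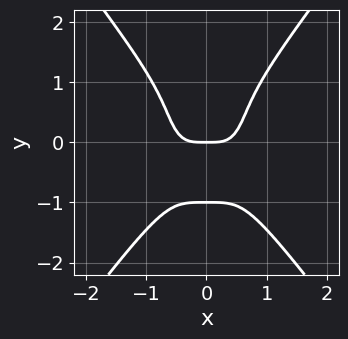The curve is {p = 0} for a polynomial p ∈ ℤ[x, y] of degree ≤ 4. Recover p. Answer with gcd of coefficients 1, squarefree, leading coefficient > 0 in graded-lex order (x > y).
The degree is 4 — no degree-3 curve has this shape.
Symmetries: the x ↦ −x reflection is a symmetry, so x appears only in even powers.
Observable constraints: one x-axis crossing is at x = 0; among the integer gridlines, it crosses the y-axis at y ∈ {-1, 0}.
Putting this together gives p.

3*x^4 - y^4 - y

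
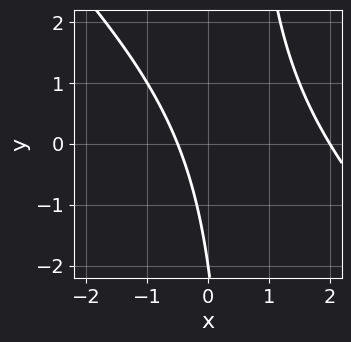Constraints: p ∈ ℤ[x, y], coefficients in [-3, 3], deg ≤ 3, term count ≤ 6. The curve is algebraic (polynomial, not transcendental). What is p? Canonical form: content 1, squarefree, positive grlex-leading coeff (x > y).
First, degree: no degree-1 curve has this shape, so deg p = 2.
Then, from the visible intercepts: one x-axis crossing is at x = 2; it meets the y-axis at y = -2 (among the integer gridlines).
Finally, matching integer coefficients to the picture gives p.

2*x^2 + 2*x*y - 3*x - y - 2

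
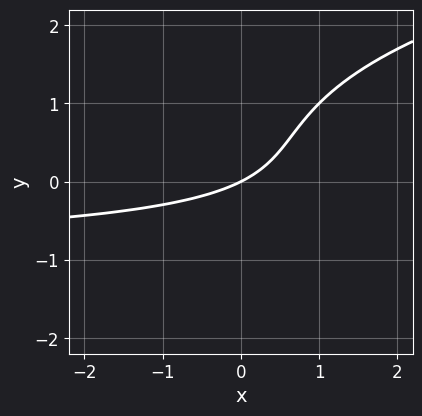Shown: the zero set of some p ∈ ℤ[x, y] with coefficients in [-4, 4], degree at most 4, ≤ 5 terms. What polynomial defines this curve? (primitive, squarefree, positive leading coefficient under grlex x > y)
(a) The degree is 3 — no degree-2 curve has this shape.
(b) Observable constraints: it crosses the x-axis at the gridline x = 0; it meets the y-axis at y = 0 (among the integer gridlines).
(c) These observations pin down the coefficients.

y^3 - x*y - y^2 - x + 2*y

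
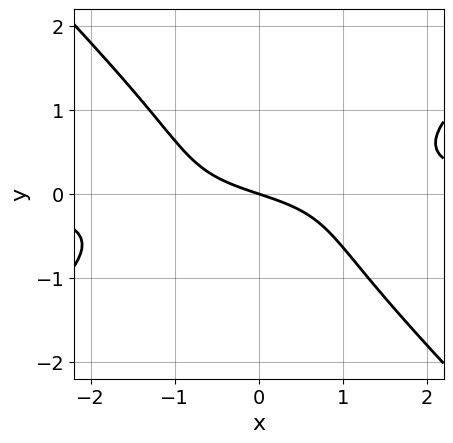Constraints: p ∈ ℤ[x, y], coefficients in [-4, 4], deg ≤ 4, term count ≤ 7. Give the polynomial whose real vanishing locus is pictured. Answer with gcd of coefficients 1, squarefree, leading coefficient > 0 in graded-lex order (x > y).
2*x^2*y - x*y^2 - 3*y^3 - x - 3*y

(a) The degree is 3 — a generic line meets the curve in up to 3 points.
(b) Observable constraints: it meets the y-axis at y = 0 (among the integer gridlines); one x-axis crossing is at x = 0.
(c) Putting this together gives p.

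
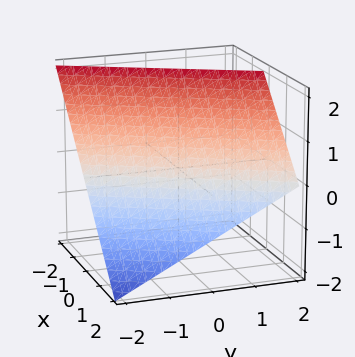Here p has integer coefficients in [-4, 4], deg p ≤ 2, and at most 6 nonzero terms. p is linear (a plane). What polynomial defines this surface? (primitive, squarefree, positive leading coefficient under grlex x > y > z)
(a) The degree is 1 — every cross-section is a straight line — this is a plane.
(b) From the visible intercepts: it meets the y-axis at y = -2 (among the integer gridlines); one z-axis crossing is at z = 1; it crosses the x-axis at the gridline x = 1.
(c) The integer polynomial consistent with all of this is the stated p.

2*x - y + 2*z - 2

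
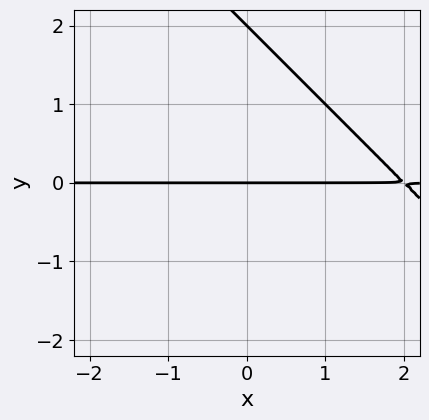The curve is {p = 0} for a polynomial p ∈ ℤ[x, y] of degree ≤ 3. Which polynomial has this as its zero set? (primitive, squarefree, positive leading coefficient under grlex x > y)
x*y + y^2 - 2*y

Degree: the shape is more complex than any degree-1 curve, so deg p = 2.
Checking where it meets the axes: the visible x-axis segment lies entirely on the curve; among the integer gridlines, it crosses the y-axis at y ∈ {0, 2}.
Putting this together gives p.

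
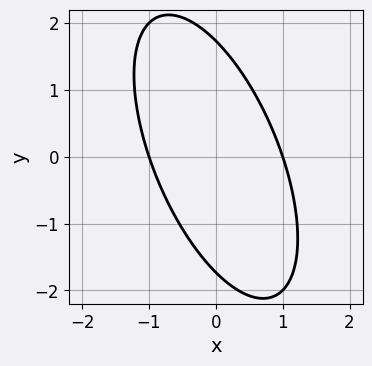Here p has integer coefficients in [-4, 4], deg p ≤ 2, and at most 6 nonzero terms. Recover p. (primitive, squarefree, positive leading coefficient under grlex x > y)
deg p = 2.
From the axis intercepts and sections: the x-axis gridline crossings are at x ∈ {-1, 1}.
Matching integer coefficients to the picture gives p.

3*x^2 + 2*x*y + y^2 - 3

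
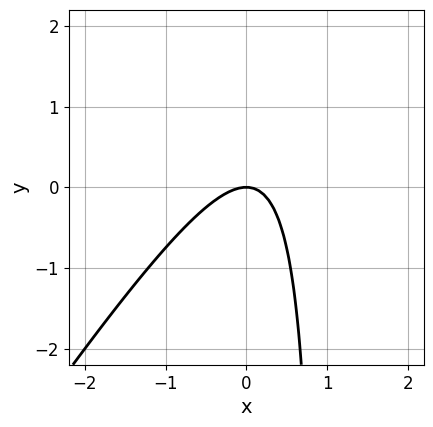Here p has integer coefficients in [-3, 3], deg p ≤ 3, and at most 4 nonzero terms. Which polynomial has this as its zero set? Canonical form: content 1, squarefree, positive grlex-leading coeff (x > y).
3*x^2 - 2*x*y + 2*y

First, deg p = 2. A generic line meets the curve in up to 2 points.
Next, from the visible intercepts: it meets the y-axis at y = 0 (among the integer gridlines); it crosses the x-axis at the gridline x = 0.
Finally, solving for integer coefficients yields p as stated.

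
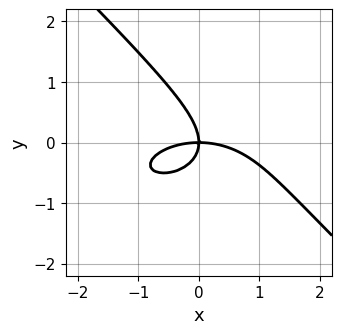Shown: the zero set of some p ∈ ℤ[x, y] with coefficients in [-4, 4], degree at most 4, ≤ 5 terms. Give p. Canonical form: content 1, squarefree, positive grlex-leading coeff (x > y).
x^3 + 2*x*y^2 + 3*y^3 + 3*x*y

1. deg p = 3. The shape is more complex than any degree-2 curve.
2. Reading off the gridlines: it meets the y-axis at y = 0 (among the integer gridlines); it meets the x-axis at x = 0 (among the integer gridlines).
3. Solving for integer coefficients yields p as stated.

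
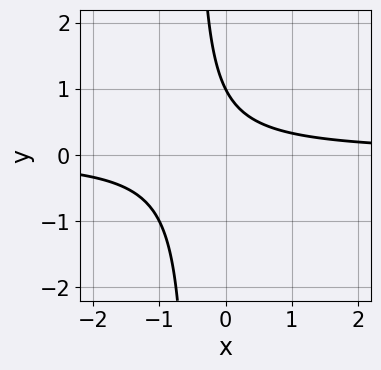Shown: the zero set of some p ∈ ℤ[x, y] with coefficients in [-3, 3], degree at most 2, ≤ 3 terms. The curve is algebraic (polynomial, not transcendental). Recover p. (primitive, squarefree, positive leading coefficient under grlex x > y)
2*x*y + y - 1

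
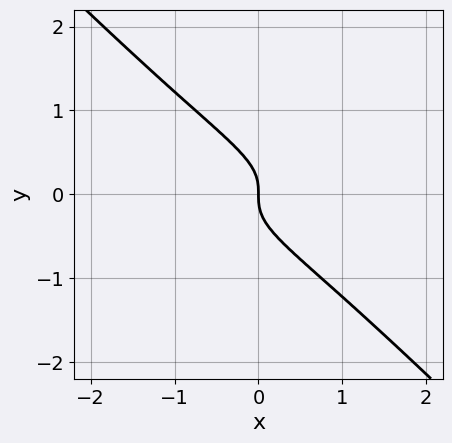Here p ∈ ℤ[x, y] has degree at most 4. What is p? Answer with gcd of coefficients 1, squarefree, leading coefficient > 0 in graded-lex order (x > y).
3*x*y^2 + 3*y^3 + x

(a) The degree is 3 — a generic line meets the curve in up to 3 points.
(b) Reading off the gridlines: one x-axis crossing is at x = 0; one y-axis crossing is at y = 0.
(c) Assembling these constraints gives the stated polynomial.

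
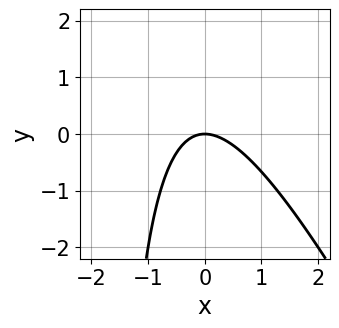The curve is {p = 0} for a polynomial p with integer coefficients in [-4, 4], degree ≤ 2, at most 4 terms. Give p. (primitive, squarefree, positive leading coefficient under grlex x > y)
2*x^2 + x*y + 2*y

First, the degree is 2 — a generic line meets the curve in up to 2 points.
Next, observable constraints: it meets the x-axis at x = 0 (among the integer gridlines); one y-axis crossing is at y = 0.
Finally, putting this together gives p.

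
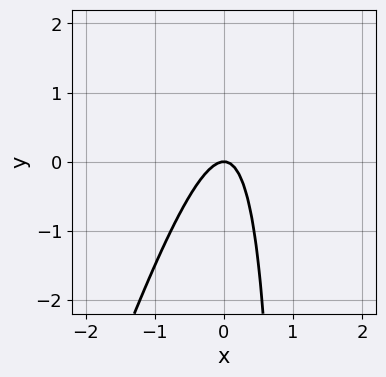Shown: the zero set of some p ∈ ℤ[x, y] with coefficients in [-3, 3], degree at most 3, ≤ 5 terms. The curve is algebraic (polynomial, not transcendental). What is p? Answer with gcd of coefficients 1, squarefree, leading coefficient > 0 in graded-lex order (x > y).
3*x^2 - x*y + y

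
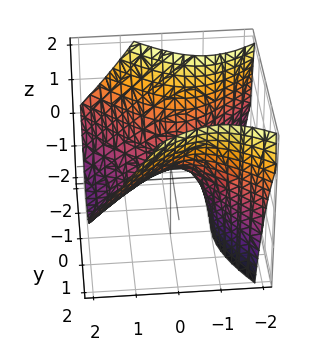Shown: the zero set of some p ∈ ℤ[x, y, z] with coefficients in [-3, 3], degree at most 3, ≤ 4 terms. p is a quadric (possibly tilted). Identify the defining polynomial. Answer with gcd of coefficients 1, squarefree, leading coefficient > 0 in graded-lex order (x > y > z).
2*x^2 + 2*x*z - 2*y^2 + 3*z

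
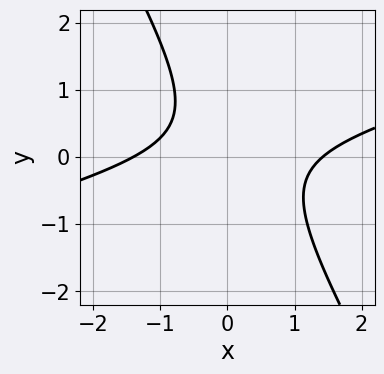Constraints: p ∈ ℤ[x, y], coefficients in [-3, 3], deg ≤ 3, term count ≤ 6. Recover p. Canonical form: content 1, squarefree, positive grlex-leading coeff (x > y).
x^2 - 3*x*y - 2*y^2 + y - 2

1. deg p = 2.
2. From the axis intercepts and sections: it misses every integer gridline on the y-axis.
3. Putting this together gives p.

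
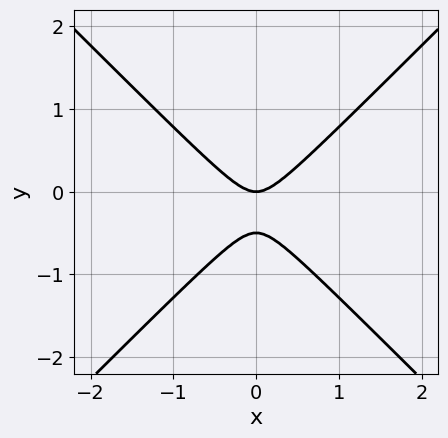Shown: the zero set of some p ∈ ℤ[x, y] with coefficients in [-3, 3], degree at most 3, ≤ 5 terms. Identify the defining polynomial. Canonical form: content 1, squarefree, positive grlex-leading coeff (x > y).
2*x^2 - 2*y^2 - y

(a) Degree: no degree-1 curve has this shape, so deg p = 2.
(b) Symmetries: it's symmetric under x → −x, forcing even powers of x.
(c) From the visible intercepts: one x-axis crossing is at x = 0; it meets the y-axis at y = 0 (among the integer gridlines).
(d) The integer polynomial consistent with all of this is the stated p.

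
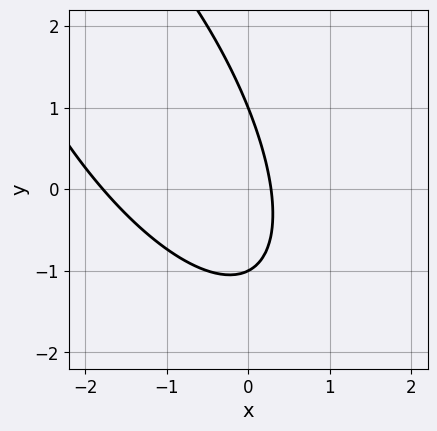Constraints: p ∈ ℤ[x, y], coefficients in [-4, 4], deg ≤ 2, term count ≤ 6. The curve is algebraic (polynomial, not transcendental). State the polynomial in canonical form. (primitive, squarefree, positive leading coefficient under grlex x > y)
The degree is 2 — the shape is more complex than any degree-1 curve.
Checking where it meets the axes: the y-axis gridline crossings are at y ∈ {-1, 1}.
Assembling these constraints gives the stated polynomial.

2*x^2 + 2*x*y + y^2 + 3*x - 1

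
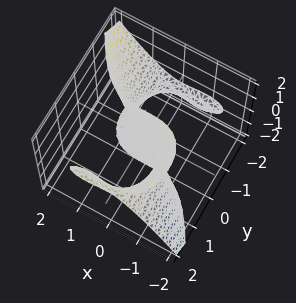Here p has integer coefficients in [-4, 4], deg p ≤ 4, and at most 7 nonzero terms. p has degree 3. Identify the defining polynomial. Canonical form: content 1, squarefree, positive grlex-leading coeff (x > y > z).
2*x^3 - x^2*y - 2*y^2*z + 2*y*z^2 + 2*y

deg p = 3.
Reading off the gridlines: one x-axis crossing is at x = 0; it meets the y-axis at y = 0 (among the integer gridlines); every point of the z-axis in the box is on the surface.
The integer polynomial consistent with all of this is the stated p.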